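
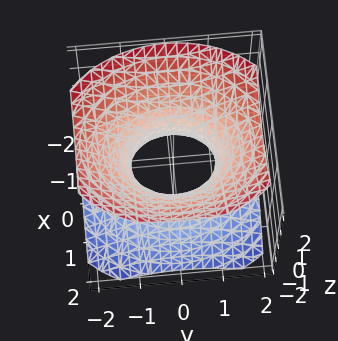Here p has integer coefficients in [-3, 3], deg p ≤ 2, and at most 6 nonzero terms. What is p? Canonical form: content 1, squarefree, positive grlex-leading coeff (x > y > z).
1. deg p = 2. An hourglass — one-sheet hyperboloid; a quadric.
2. Symmetries: it's symmetric under y → −y, forcing even powers of y; mirror symmetry z ↦ −z ⇒ only even powers of z; mirror symmetry x ↦ −x ⇒ only even powers of x.
3. Observable constraints: the surface avoids every integer z-axis point in the box; the y-axis gridline crossings are at y ∈ {-1, 1}.
4. Solving for integer coefficients yields p as stated.

3*x^2 + 2*y^2 - 3*z^2 - 2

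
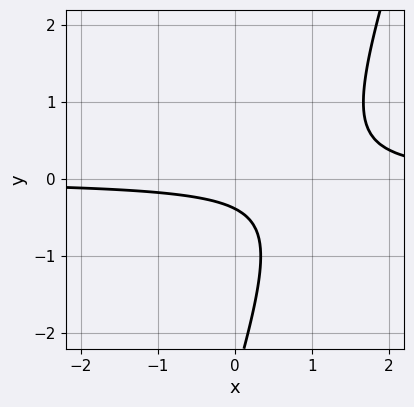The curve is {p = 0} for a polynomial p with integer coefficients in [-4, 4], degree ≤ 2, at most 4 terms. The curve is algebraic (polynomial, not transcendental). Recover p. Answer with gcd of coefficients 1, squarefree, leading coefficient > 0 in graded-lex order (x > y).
The degree is 2 — a generic line meets the curve in up to 2 points.
Observable constraints: it misses every integer gridline on the x-axis.
Together with the visible shape, these determine p as stated.

3*x*y - y^2 - 3*y - 1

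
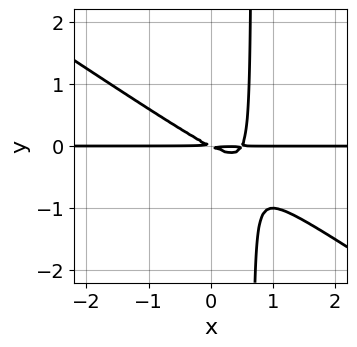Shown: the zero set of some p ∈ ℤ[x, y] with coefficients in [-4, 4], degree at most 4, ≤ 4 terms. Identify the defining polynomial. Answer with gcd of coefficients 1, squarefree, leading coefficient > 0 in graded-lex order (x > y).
2*x^2*y + 3*x*y^2 - x*y - 2*y^2

(a) deg p = 3. No degree-2 curve has this shape.
(b) Observable constraints: every point of the x-axis in the box is on the curve.
(c) Together with the visible shape, these determine p as stated.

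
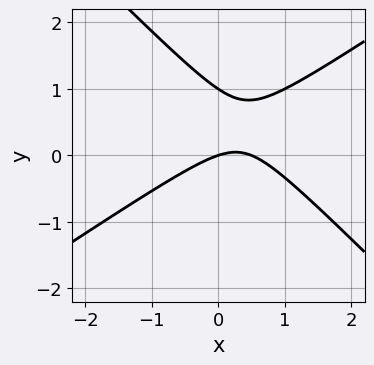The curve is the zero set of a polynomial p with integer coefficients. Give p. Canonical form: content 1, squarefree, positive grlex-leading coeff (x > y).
2*x^2 - x*y - 3*y^2 - x + 3*y

1. Degree: no degree-1 curve has this shape, so deg p = 2.
2. Observable constraints: one x-axis crossing is at x = 0; the y-axis gridline crossings are at y ∈ {0, 1}.
3. These observations pin down the coefficients.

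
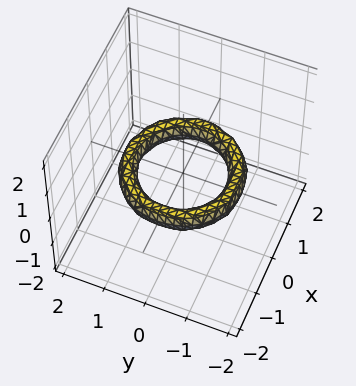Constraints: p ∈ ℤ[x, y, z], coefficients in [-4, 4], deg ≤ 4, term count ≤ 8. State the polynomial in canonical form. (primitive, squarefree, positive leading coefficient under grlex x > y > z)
First, the degree is 4 — the shape is more complex than any degree-3 surface.
Next, by symmetry, the z-axis is an axis of rotation, so x and y enter only as x² + y².
Then, observable constraints: the surface avoids every integer z-axis point in the box; a circular section at z = 0 has radius exactly 1; the y-axis gridline crossings are at y ∈ {-1, 1}.
Finally, the integer polynomial consistent with all of this is the stated p. Check: (-1, 0, 0) on the x-axis lies on the surface, and p(-1, 0, 0) = 0. ✓

x^4 + 2*x^2*y^2 + y^4 - 3*x^2 - 3*y^2 + 3*z^2 + 2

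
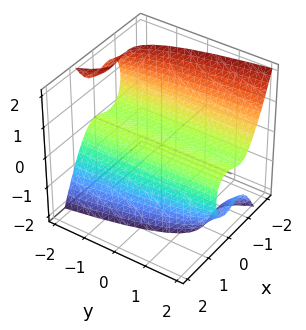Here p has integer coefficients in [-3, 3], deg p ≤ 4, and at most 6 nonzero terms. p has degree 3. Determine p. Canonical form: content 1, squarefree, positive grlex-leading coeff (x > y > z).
The degree is 3 — no degree-2 surface has this shape.
Checking where it meets the axes: among the integer gridlines, it crosses the x-axis at x ∈ {-1, 0}; every point of the y-axis in the box is on the surface; it crosses the z-axis at the gridline z = 0.
Solving for integer coefficients yields p as stated.

3*x^3 + y*z^2 + 3*x^2 + 3*z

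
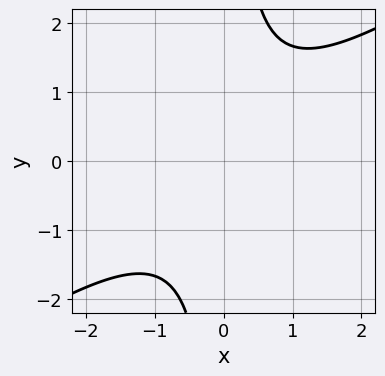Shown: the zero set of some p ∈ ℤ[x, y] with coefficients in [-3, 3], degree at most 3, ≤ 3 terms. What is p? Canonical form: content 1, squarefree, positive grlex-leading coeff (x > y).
2*x^2 - 3*x*y + 3

First, the degree is 2 — no degree-1 curve has this shape.
Next, from the visible intercepts: the curve avoids every integer y-axis point in the box; it misses every integer gridline on the x-axis.
Finally, the integer polynomial consistent with all of this is the stated p.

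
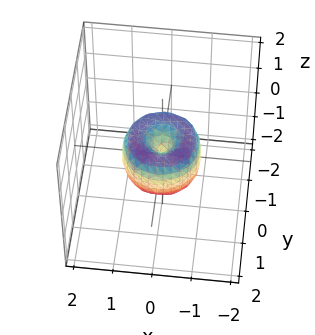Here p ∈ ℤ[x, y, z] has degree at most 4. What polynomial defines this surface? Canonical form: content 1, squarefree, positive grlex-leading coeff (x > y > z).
2*x^4 + 4*x^2*y^2 + 2*y^4 - 2*x^2 - 2*y^2 + z^2

(a) deg p = 4. No degree-3 surface has this shape.
(b) Symmetries: rotational symmetry about the z-axis ⇒ p depends on x, y only through x² + y².
(c) Checking where it meets the axes: it crosses the z-axis at the gridline z = 0; among the integer gridlines, it crosses the y-axis at y ∈ {-1, 0, 1}.
(d) Together with the visible shape, these determine p as stated. Check: (1, 0, 0) on the x-axis lies on the surface, and p(1, 0, 0) = 0. ✓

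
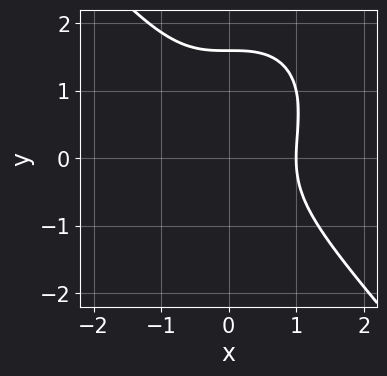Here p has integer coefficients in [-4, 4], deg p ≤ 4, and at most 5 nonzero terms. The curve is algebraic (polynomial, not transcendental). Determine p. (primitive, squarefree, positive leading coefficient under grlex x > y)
3*x^3 + 2*y^3 - 2*y^2 - 3

(a) Degree: a generic line meets the curve in up to 3 points, so deg p = 3.
(b) From the visible intercepts: it meets the x-axis at x = 1 (among the integer gridlines).
(c) Assembling these constraints gives the stated polynomial.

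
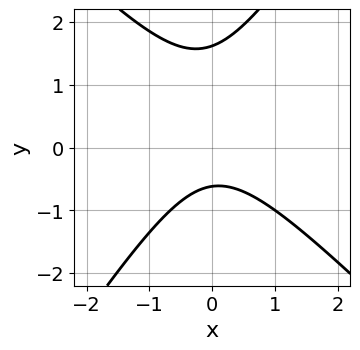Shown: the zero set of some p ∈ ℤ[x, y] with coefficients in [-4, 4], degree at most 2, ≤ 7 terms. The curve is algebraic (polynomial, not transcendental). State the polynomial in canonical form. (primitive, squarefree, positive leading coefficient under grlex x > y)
First, deg p = 2. A generic line meets the curve in up to 2 points.
Next, against the integer gridlines: the curve avoids every integer x-axis point in the box.
Finally, together with the visible shape, these determine p as stated.

3*x^2 + x*y - 2*y^2 + 2*y + 2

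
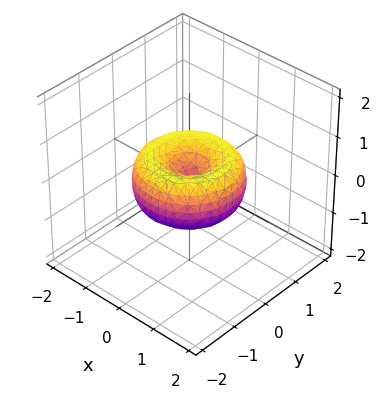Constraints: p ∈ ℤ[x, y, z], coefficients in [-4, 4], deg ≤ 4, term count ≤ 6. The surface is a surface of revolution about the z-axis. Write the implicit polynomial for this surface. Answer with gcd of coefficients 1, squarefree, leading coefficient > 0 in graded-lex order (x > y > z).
2*x^4 + 4*x^2*y^2 + 2*y^4 - 3*x^2 - 3*y^2 + 3*z^2

The degree is 4 — no degree-3 surface has this shape.
Symmetries: the z-axis is an axis of rotation, so x and y enter only as x² + y².
From the visible intercepts: a circular section at z = 0 has radius between 1 and 2; it crosses the z-axis at the gridline z = 0; it crosses the x-axis at the gridline x = 0; it meets the y-axis at y = 0 (among the integer gridlines).
Together with the visible shape, these determine p as stated.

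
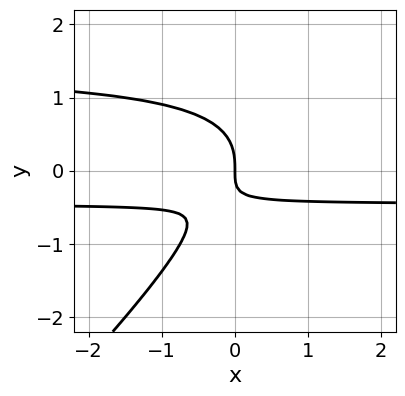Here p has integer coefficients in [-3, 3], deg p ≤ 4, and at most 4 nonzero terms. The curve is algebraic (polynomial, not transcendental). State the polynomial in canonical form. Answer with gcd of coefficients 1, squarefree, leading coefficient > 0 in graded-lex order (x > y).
1. deg p = 3. The shape is more complex than any degree-2 curve.
2. Observable constraints: one x-axis crossing is at x = 0; it crosses the y-axis at the gridline y = 0.
3. The integer polynomial consistent with all of this is the stated p.

3*x*y^2 - 3*y^3 - 3*x*y - 2*x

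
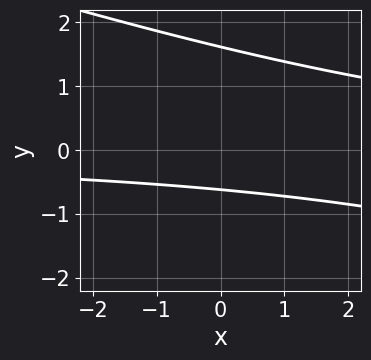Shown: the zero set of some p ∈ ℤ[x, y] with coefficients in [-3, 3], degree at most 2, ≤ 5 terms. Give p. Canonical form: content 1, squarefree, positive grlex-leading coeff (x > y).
x*y + 3*y^2 - 3*y - 3

Degree: no degree-1 curve has this shape, so deg p = 2.
From the visible intercepts: no x-intercept at any integer in the box.
The integer polynomial consistent with all of this is the stated p.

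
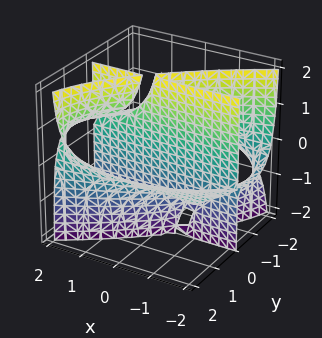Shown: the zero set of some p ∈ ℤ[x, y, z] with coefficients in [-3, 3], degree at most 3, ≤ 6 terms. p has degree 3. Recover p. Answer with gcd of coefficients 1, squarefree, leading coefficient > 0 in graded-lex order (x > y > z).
3*x*y*z + y^3 - 3*y^2*z - 3*y

First, the degree is 3 — the shape is more complex than any degree-2 surface.
Next, from the axis intercepts and sections: one y-axis crossing is at y = 0; every point of the x-axis in the box is on the surface; every point of the z-axis in the box is on the surface.
Finally, these observations pin down the coefficients.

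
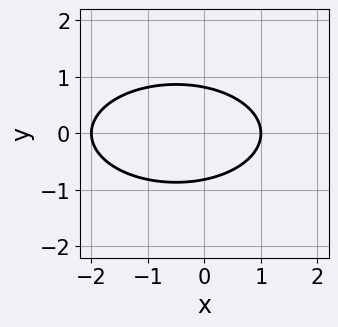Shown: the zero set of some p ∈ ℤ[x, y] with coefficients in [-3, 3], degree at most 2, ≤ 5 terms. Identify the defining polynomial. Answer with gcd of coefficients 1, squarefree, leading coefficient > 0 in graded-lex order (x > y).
The degree is 2 — no degree-1 curve has this shape.
Symmetries: the y ↦ −y reflection is a symmetry, so y appears only in even powers.
Against the integer gridlines: the x-axis gridline crossings are at x ∈ {-2, 1}.
Together with the visible shape, these determine p as stated.

x^2 + 3*y^2 + x - 2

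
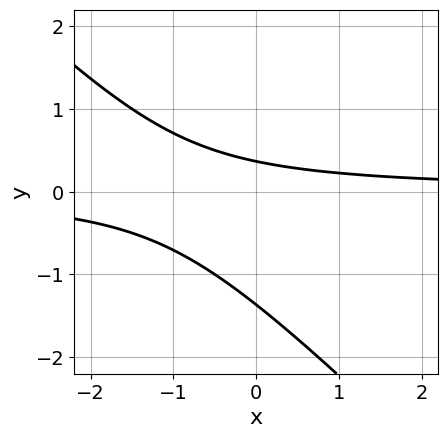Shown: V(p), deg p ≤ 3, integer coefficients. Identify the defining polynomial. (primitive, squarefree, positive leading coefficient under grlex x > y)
1. deg p = 2. No degree-1 curve has this shape.
2. Checking where it meets the axes: it misses every integer gridline on the x-axis.
3. These observations pin down the coefficients.

2*x*y + 2*y^2 + 2*y - 1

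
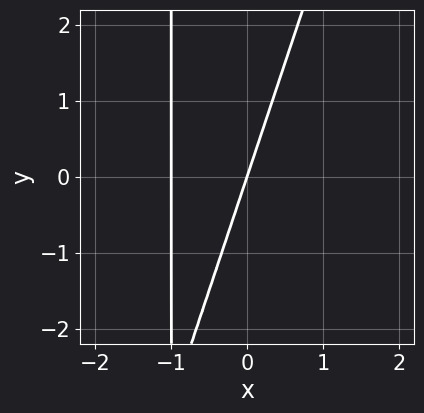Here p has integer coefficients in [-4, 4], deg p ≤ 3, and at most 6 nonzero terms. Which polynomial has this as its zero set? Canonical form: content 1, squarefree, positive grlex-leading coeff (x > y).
3*x^2 - x*y + 3*x - y

Degree: no degree-1 curve has this shape, so deg p = 2.
Checking where it meets the axes: among the integer gridlines, it crosses the x-axis at x ∈ {-1, 0}; it crosses the y-axis at the gridline y = 0.
Assembling these constraints gives the stated polynomial.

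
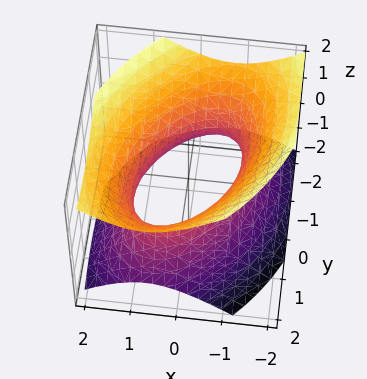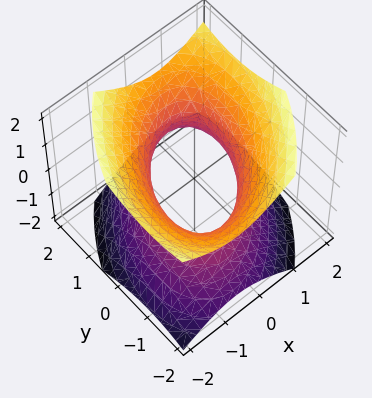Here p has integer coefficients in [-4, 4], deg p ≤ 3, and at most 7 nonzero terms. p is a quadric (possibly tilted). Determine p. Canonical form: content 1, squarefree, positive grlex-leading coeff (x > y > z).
3*x^2 - 2*x*y + 2*y^2 - 3*z^2 - 3

First, deg p = 2. No degree-1 surface has this shape.
Then, from the axis intercepts and sections: the x-axis gridline crossings are at x ∈ {-1, 1}; no z-intercept at any integer in the box.
Finally, fitting integer coefficients to these (and the overall shape) gives p.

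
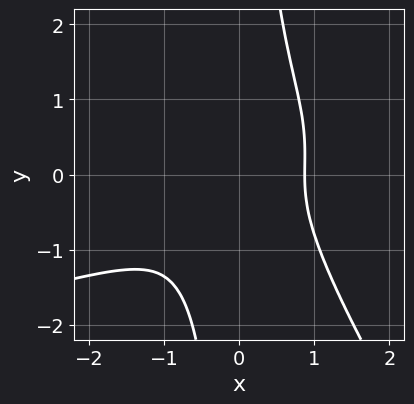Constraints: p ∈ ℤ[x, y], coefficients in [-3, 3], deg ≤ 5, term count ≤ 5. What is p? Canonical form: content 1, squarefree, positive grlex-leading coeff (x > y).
3*x^2*y^2 + 2*x*y^3 + 3*x^3 - 3*y^2 - 2

1. The degree is 4 — the shape is more complex than any degree-3 curve.
2. From the axis intercepts and sections: no y-intercept at any integer in the box.
3. Putting this together gives p.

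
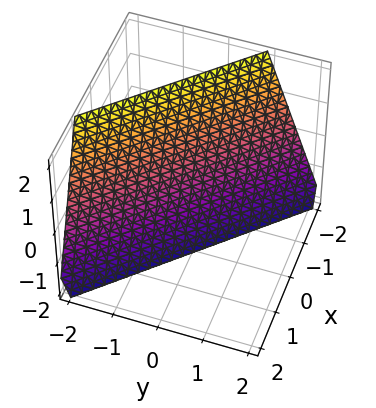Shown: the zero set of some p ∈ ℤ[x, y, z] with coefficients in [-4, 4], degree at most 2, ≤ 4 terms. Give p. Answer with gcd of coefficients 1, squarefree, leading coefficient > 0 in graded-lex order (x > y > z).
3*x + 3*y + z + 2

(a) deg p = 1.
(b) From the axis intercepts and sections: it meets the z-axis at z = -2 (among the integer gridlines).
(c) Fitting integer coefficients to these (and the overall shape) gives p.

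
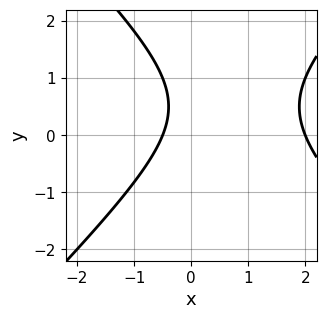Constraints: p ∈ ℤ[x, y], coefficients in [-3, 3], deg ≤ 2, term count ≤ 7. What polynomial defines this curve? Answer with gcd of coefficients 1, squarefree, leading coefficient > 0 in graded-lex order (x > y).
deg p = 2.
From the axis intercepts and sections: it meets the x-axis at x = 2 (among the integer gridlines); the curve avoids every integer y-axis point in the box.
Fitting integer coefficients to these (and the overall shape) gives p.

2*x^2 - 2*y^2 - 3*x + 2*y - 2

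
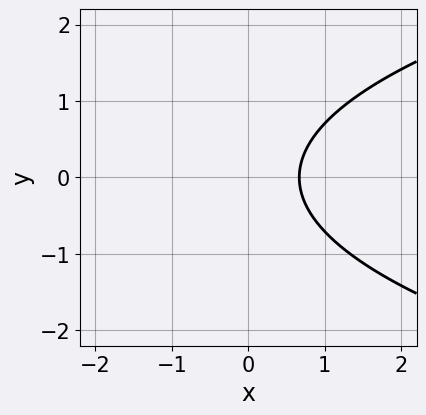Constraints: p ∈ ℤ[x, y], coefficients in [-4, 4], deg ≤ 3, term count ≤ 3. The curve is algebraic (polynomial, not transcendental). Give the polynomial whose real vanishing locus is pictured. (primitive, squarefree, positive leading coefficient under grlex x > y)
1. The degree is 2 — the shape is more complex than any degree-1 curve.
2. Symmetries: it's symmetric under y → −y, forcing even powers of y.
3. Against the integer gridlines: no y-intercept at any integer in the box.
4. Together with the visible shape, these determine p as stated.

2*y^2 - 3*x + 2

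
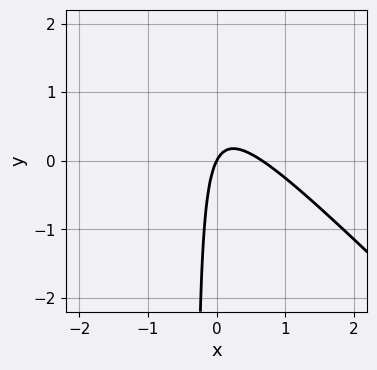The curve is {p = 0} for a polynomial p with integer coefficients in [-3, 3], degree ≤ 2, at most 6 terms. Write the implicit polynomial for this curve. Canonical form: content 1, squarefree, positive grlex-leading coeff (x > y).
The degree is 2 — no degree-1 curve has this shape.
Against the integer gridlines: one y-axis crossing is at y = 0; it meets the x-axis at x = 0 (among the integer gridlines).
Matching integer coefficients to the picture gives p.

3*x^2 + 3*x*y - 2*x + y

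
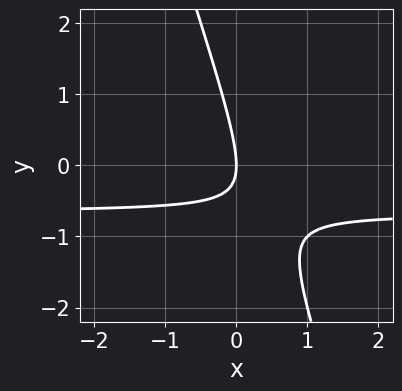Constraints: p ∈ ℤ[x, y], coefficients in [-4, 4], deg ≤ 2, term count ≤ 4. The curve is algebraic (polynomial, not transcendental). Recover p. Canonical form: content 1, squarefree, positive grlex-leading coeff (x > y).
3*x*y + y^2 + 2*x

First, deg p = 2. A generic line meets the curve in up to 2 points.
Next, reading off the gridlines: it meets the x-axis at x = 0 (among the integer gridlines); it meets the y-axis at y = 0 (among the integer gridlines).
Finally, the integer polynomial consistent with all of this is the stated p.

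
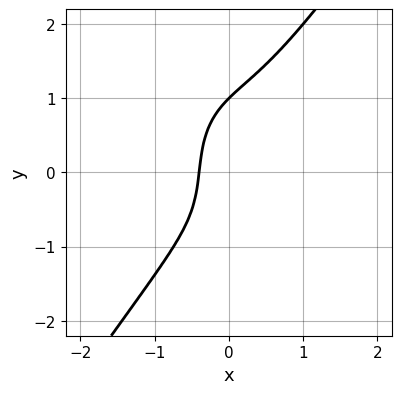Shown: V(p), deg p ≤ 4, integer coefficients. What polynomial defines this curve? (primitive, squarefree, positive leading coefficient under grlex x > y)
Degree: no degree-2 curve has this shape, so deg p = 3.
From the visible intercepts: it crosses the y-axis at the gridline y = 1.
These observations pin down the coefficients.

3*x^3 - y^3 + x*y + 2*x + 1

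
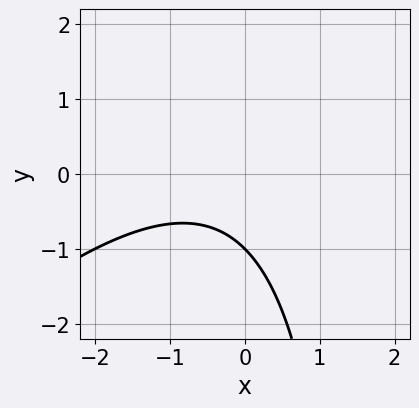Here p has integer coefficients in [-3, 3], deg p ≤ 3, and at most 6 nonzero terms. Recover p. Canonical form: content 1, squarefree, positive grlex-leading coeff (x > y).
x^2 - x*y + x + 2*y + 2

1. The degree is 2 — a generic line meets the curve in up to 2 points.
2. Reading off the gridlines: one y-axis crossing is at y = -1; it misses every integer gridline on the x-axis.
3. Together with the visible shape, these determine p as stated.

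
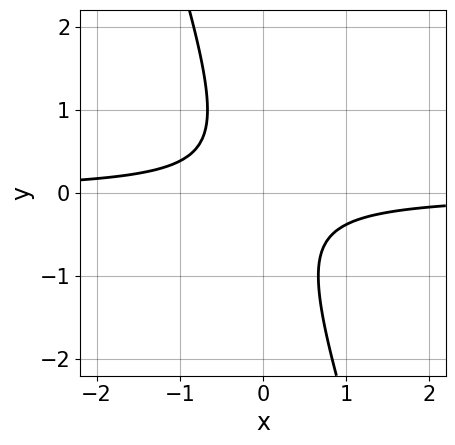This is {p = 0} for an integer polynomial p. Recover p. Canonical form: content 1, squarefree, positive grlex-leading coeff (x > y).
1. deg p = 2. The shape is more complex than any degree-1 curve.
2. Against the integer gridlines: no y-intercept at any integer in the box; no x-intercept at any integer in the box.
3. Fitting integer coefficients to these (and the overall shape) gives p.

3*x*y + y^2 + 1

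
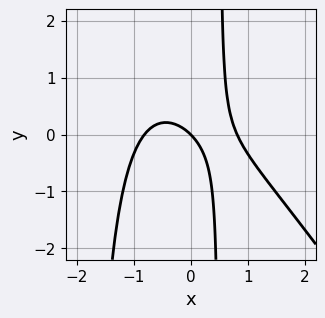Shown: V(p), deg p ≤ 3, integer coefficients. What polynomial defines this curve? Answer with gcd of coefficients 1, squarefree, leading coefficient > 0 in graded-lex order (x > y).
3*x^3 + 2*x^2*y + 3*x*y - 2*x - 2*y

First, the degree is 3 — no degree-2 curve has this shape.
Next, reading off the gridlines: it meets the x-axis at x = 0 (among the integer gridlines); one y-axis crossing is at y = 0.
Finally, the integer polynomial consistent with all of this is the stated p.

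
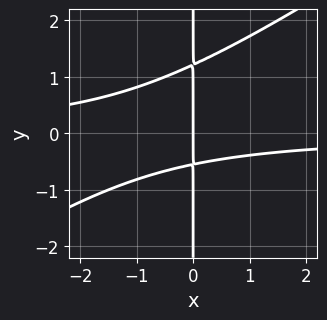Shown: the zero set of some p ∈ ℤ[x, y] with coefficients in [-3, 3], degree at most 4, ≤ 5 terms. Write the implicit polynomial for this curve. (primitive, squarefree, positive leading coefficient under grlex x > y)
The degree is 3 — the shape is more complex than any degree-2 curve.
From the visible intercepts: it meets the x-axis at x = 0 (among the integer gridlines); every point of the y-axis in the box is on the curve.
Together with the visible shape, these determine p as stated.

2*x^2*y - 3*x*y^2 + 2*x*y + 2*x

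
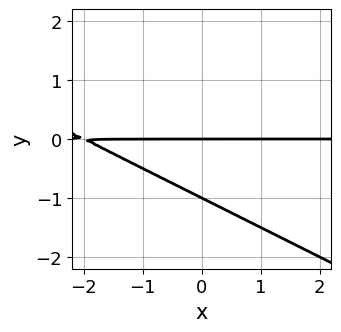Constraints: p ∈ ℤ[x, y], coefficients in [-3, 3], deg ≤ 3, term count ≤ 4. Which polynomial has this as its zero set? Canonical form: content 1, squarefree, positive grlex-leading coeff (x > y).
x*y + 2*y^2 + 2*y

Degree: the shape is more complex than any degree-1 curve, so deg p = 2.
Against the integer gridlines: every point of the x-axis in the box is on the curve; among the integer gridlines, it crosses the y-axis at y ∈ {-1, 0}.
Solving for integer coefficients yields p as stated.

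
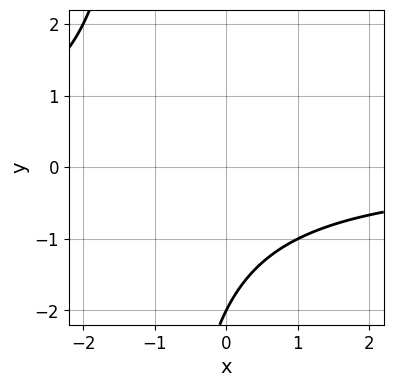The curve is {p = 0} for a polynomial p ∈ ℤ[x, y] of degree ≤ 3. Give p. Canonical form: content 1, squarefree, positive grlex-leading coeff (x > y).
First, the degree is 2 — no degree-1 curve has this shape.
Next, observable constraints: no x-intercept at any integer in the box; it meets the y-axis at y = -2 (among the integer gridlines).
Finally, the integer polynomial consistent with all of this is the stated p.

x*y + y + 2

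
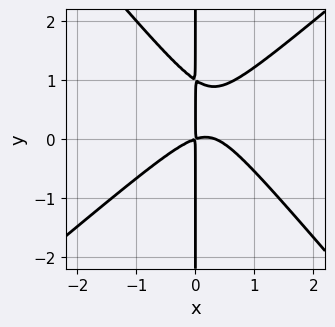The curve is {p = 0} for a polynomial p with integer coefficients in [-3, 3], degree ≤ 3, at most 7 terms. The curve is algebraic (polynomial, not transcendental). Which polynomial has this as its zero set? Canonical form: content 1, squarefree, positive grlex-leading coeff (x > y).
First, the degree is 3 — the shape is more complex than any degree-2 curve.
Then, observable constraints: the visible y-axis segment lies entirely on the curve.
Finally, putting this together gives p.

3*x^3 - x^2*y - 3*x*y^2 - x^2 + 3*x*y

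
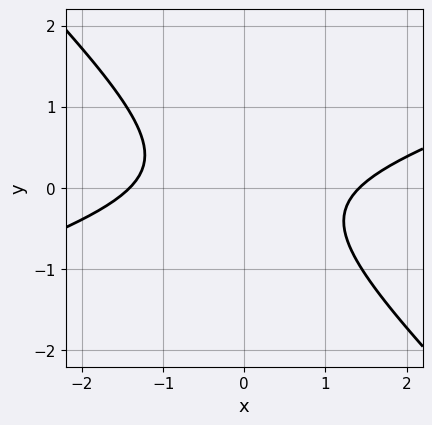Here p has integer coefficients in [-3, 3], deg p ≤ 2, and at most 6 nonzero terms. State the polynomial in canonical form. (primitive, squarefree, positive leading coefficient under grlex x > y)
x^2 - 2*x*y - 3*y^2 - 2

1. deg p = 2.
2. Observable constraints: no y-intercept at any integer in the box.
3. Putting this together gives p.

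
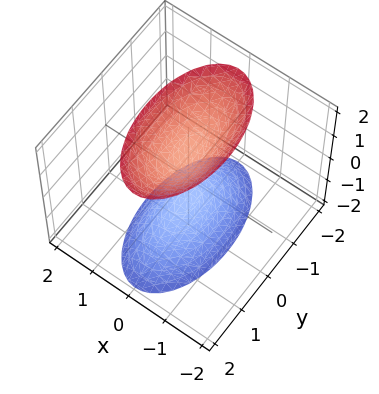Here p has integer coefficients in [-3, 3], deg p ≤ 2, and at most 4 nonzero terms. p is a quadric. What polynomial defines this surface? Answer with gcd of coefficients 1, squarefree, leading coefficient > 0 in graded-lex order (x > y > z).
1. I count 2 distinct pieces.
2. deg p = 2.
3. Symmetries: the z ↦ −z reflection is a symmetry, so z appears only in even powers; it's symmetric under x → −x, forcing even powers of x; mirror symmetry y ↦ −y ⇒ only even powers of y.
4. Observable constraints: among the integer gridlines, it crosses the z-axis at z ∈ {-1, 1}; the surface avoids every integer y-axis point in the box.
5. Fitting integer coefficients to these (and the overall shape) gives p.

3*x^2 + y^2 - z^2 + 1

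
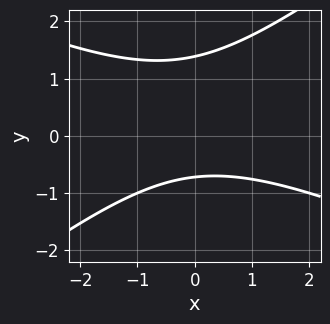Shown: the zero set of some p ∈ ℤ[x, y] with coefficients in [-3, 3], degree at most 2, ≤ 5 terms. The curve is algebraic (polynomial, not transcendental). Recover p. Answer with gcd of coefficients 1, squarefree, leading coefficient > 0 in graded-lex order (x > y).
x^2 + x*y - 3*y^2 + 2*y + 3

(a) The degree is 2 — a generic line meets the curve in up to 2 points.
(b) From the visible intercepts: the curve avoids every integer x-axis point in the box.
(c) The integer polynomial consistent with all of this is the stated p.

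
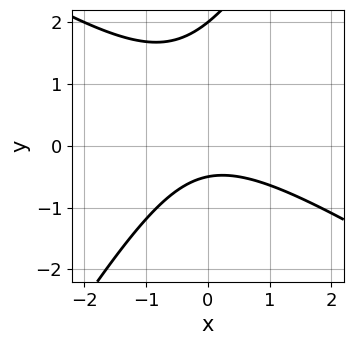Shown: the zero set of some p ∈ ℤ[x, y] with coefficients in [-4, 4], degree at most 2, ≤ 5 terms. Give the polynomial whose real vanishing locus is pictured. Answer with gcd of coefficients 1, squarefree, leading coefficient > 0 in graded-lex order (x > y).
(a) Degree: the shape is more complex than any degree-1 curve, so deg p = 2.
(b) Against the integer gridlines: the curve avoids every integer x-axis point in the box; it meets the y-axis at y = 2 (among the integer gridlines).
(c) Putting this together gives p.

2*x^2 + 2*x*y - 2*y^2 + 3*y + 2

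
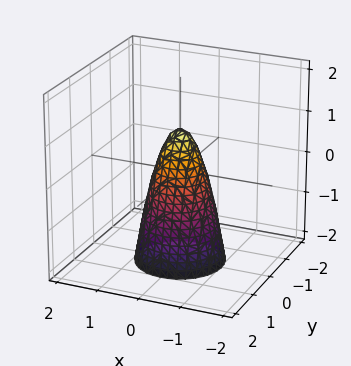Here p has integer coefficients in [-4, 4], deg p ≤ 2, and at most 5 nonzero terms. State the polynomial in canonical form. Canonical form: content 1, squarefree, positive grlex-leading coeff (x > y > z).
3*x^2 + 3*y^2 + z - 1

Degree: the shape is more complex than any degree-1 surface, so deg p = 2.
Symmetry: every cross-section ⟂ z is a circle, so x, y appear only via x² + y².
Observable constraints: a circular section at z = -2 has radius exactly 1; it crosses the z-axis at the gridline z = 1.
These observations pin down the coefficients.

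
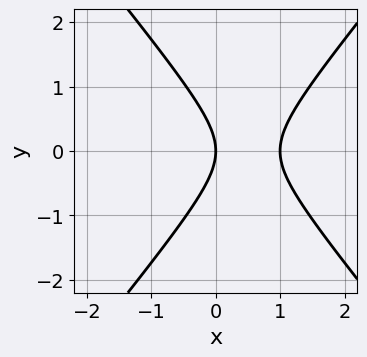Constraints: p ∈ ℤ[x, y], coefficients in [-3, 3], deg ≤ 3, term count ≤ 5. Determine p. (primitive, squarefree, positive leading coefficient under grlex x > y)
3*x^2 - 2*y^2 - 3*x

1. The degree is 2 — no degree-1 curve has this shape.
2. Symmetries: mirror symmetry y ↦ −y ⇒ only even powers of y.
3. Reading off the gridlines: one y-axis crossing is at y = 0; the x-axis gridline crossings are at x ∈ {0, 1}.
4. The integer polynomial consistent with all of this is the stated p.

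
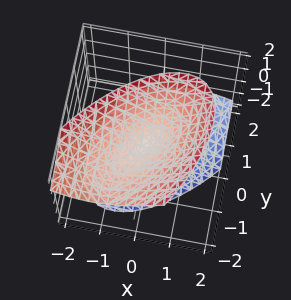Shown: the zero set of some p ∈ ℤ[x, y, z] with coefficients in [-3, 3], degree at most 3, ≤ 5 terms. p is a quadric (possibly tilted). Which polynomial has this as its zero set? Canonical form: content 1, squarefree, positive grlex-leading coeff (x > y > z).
3*x^2 - 3*x*y + 2*y^2 + 2*y*z - 2*z^2

(a) I count 2 distinct pieces. They look like related sheets of one shape, so recover p as a whole.
(b) deg p = 2. The shape is more complex than any degree-1 surface.
(c) From the axis intercepts and sections: one y-axis crossing is at y = 0; it crosses the z-axis at the gridline z = 0; it crosses the x-axis at the gridline x = 0.
(d) Together with the visible shape, these determine p as stated.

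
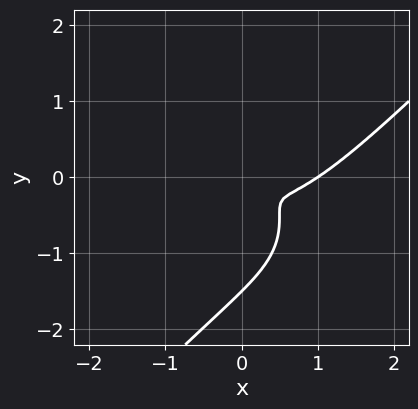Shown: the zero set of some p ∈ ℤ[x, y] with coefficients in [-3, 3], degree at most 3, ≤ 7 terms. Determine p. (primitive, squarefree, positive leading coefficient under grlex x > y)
2*x^3 - 2*y^3 - 2*x^2 - 3*x*y - 3*y^2

The degree is 3 — the shape is more complex than any degree-2 curve.
From the visible intercepts: it crosses the x-axis at the gridline x = 1.
Fitting integer coefficients to these (and the overall shape) gives p.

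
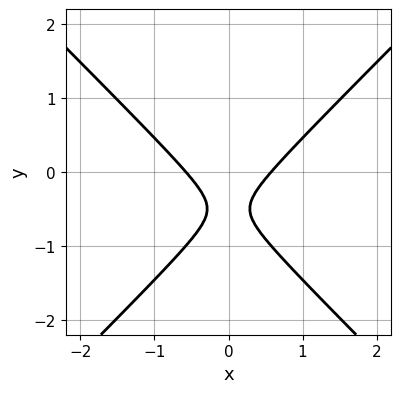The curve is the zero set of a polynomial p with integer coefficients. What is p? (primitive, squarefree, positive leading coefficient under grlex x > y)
3*x^2 - 3*y^2 - 3*y - 1

1. deg p = 2. No degree-1 curve has this shape.
2. Symmetries: it's symmetric under x → −x, forcing even powers of x.
3. Reading off the gridlines: the curve avoids every integer y-axis point in the box.
4. Solving for integer coefficients yields p as stated.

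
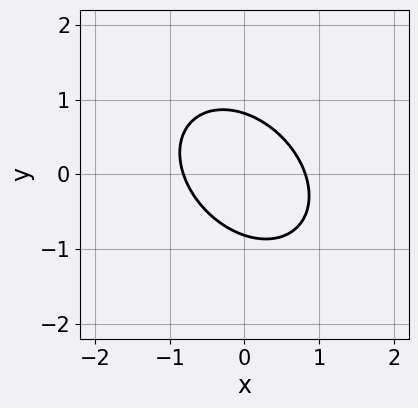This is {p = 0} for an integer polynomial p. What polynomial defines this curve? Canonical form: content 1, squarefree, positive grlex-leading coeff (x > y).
First, degree: no degree-1 curve has this shape, so deg p = 2.
Finally, matching integer coefficients to the picture gives p.

3*x^2 + 2*x*y + 3*y^2 - 2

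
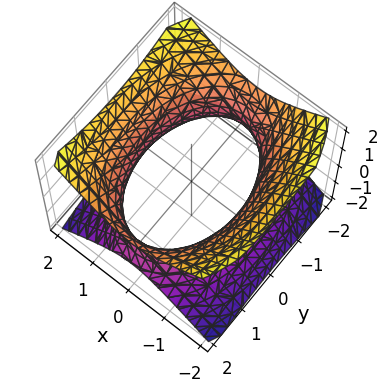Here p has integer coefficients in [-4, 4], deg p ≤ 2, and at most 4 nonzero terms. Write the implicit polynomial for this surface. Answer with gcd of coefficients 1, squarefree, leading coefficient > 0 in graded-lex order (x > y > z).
2*x^2 + y^2 - 2*z^2 - 3

(a) deg p = 2. One connected sheet with a waist; a quadric.
(b) Symmetries: it's symmetric under z → −z, forcing even powers of z; the y ↦ −y reflection is a symmetry, so y appears only in even powers; it's symmetric under x → −x, forcing even powers of x.
(c) Against the integer gridlines: no z-intercept at any integer in the box.
(d) The integer polynomial consistent with all of this is the stated p.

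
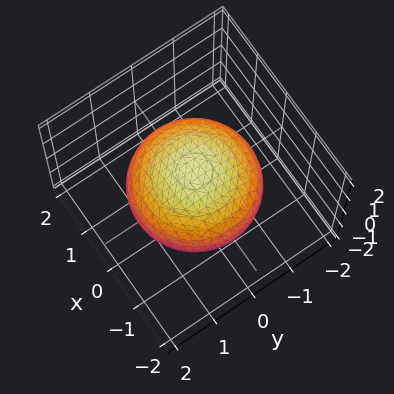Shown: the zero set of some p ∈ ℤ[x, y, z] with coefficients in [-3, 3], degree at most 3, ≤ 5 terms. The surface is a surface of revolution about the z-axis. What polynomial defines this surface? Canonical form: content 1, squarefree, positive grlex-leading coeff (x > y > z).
x^2 + y^2 + 2*z^2 - 2

First, deg p = 2. The shape is more complex than any degree-1 surface.
Then, symmetries: rotational symmetry about the z-axis ⇒ p depends on x, y only through x² + y².
Next, against the integer gridlines: among the integer gridlines, it crosses the z-axis at z ∈ {-1, 1}; a circular section at z = 0 has radius between 1 and 2.
Finally, solving for integer coefficients yields p as stated.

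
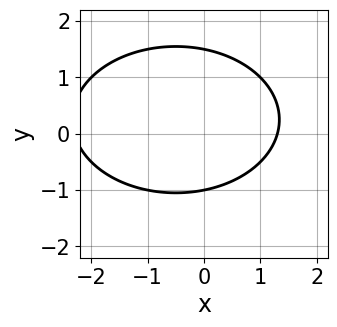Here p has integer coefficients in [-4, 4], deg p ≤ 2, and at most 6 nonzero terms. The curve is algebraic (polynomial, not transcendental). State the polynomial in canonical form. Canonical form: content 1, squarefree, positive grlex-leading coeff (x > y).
The degree is 2 — no degree-1 curve has this shape.
Checking where it meets the axes: it meets the y-axis at y = -1 (among the integer gridlines).
The integer polynomial consistent with all of this is the stated p.

x^2 + 2*y^2 + x - y - 3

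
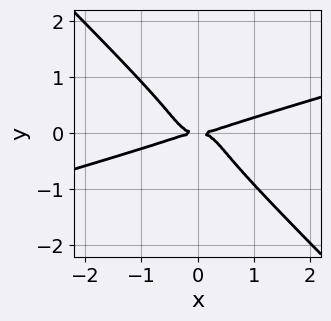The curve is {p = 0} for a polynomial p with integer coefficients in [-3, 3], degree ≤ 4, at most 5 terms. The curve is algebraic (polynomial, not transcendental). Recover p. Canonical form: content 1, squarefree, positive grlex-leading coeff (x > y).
First, degree: a generic line meets the curve in up to 4 points, so deg p = 4.
Then, reading off the gridlines: it crosses the y-axis at the gridline y = 0; it meets the x-axis at x = 0 (among the integer gridlines).
Finally, fitting integer coefficients to these (and the overall shape) gives p.

x^4 - 3*x^3*y - x^2*y^2 - 3*y^4 - y^2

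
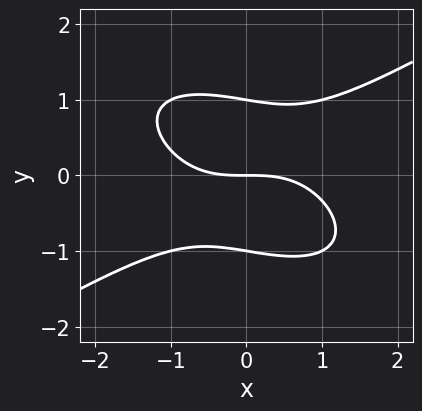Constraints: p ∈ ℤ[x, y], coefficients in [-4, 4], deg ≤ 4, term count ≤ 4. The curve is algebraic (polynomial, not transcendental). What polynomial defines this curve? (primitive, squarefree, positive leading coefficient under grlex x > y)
x^3 - x*y^2 - 3*y^3 + 3*y

(a) deg p = 3.
(b) Reading off the gridlines: the y-axis gridline crossings are at y ∈ {-1, 0, 1}; it crosses the x-axis at the gridline x = 0.
(c) Assembling these constraints gives the stated polynomial.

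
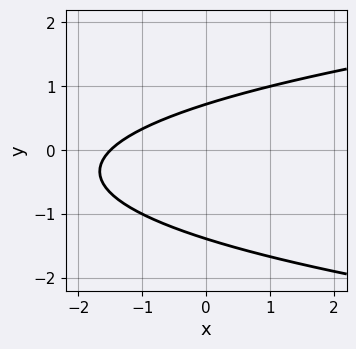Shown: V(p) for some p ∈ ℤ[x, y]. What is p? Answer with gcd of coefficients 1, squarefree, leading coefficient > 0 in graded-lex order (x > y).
(a) Degree: a generic line meets the curve in up to 2 points, so deg p = 2.
(b) Putting this together gives p.

3*y^2 - 2*x + 2*y - 3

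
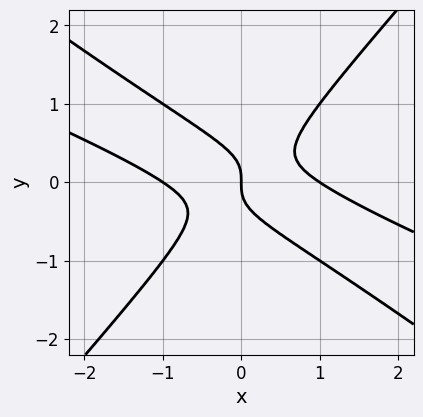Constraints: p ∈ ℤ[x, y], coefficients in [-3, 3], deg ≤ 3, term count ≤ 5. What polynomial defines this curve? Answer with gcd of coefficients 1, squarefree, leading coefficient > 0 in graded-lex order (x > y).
x^3 + 3*x^2*y - 3*y^3 - x

deg p = 3.
Observable constraints: the x-axis gridline crossings are at x ∈ {-1, 0, 1}; one y-axis crossing is at y = 0.
Putting this together gives p.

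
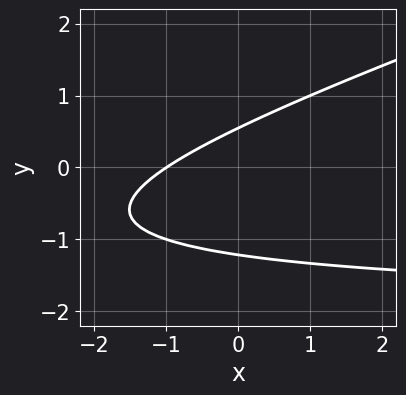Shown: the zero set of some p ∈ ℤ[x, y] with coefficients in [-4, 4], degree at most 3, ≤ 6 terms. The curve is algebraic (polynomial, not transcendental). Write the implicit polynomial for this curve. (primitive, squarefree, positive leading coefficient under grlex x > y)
x*y - 3*y^2 + 2*x - 2*y + 2

1. Degree: no degree-1 curve has this shape, so deg p = 2.
2. Checking where it meets the axes: it crosses the x-axis at the gridline x = -1.
3. The integer polynomial consistent with all of this is the stated p.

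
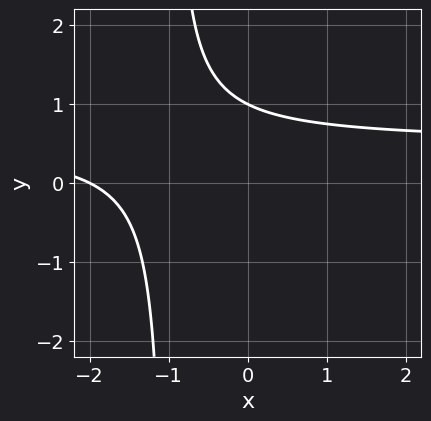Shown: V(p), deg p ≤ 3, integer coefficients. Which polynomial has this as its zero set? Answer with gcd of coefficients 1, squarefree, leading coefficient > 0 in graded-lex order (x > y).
The degree is 2 — a generic line meets the curve in up to 2 points.
Checking where it meets the axes: it meets the y-axis at y = 1 (among the integer gridlines); one x-axis crossing is at x = -2.
Putting this together gives p.

2*x*y - x + 2*y - 2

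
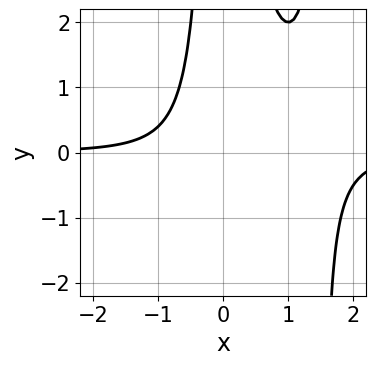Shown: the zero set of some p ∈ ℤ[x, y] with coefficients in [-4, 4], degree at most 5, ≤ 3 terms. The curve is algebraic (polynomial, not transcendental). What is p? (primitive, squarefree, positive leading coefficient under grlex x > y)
2*x^3*y - 3*x^2*y + 2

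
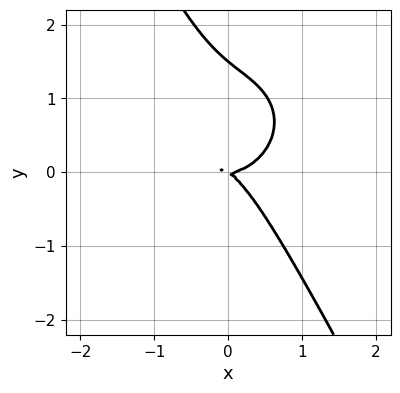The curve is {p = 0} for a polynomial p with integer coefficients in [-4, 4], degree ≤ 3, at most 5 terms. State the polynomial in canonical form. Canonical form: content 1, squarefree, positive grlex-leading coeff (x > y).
3*x^3 + 3*x*y^2 + 2*y^3 - 2*x*y - 3*y^2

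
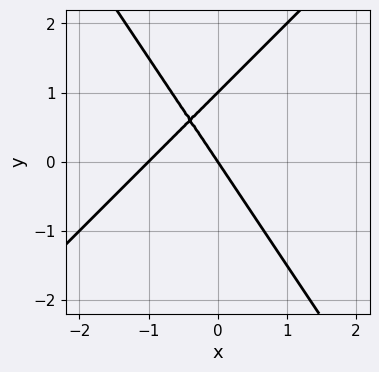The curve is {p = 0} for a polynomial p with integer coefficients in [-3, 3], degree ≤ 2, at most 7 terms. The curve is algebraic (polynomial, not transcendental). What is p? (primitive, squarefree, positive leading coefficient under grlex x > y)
(a) Degree: the shape is more complex than any degree-1 curve, so deg p = 2.
(b) From the axis intercepts and sections: among the integer gridlines, it crosses the x-axis at x ∈ {-1, 0}; among the integer gridlines, it crosses the y-axis at y ∈ {0, 1}.
(c) Together with the visible shape, these determine p as stated.

3*x^2 - x*y - 2*y^2 + 3*x + 2*y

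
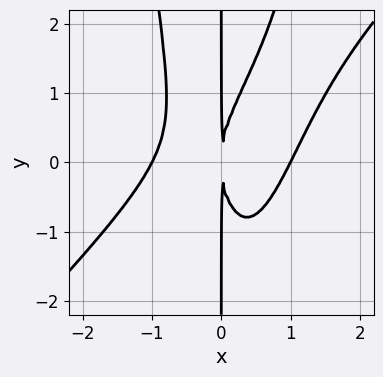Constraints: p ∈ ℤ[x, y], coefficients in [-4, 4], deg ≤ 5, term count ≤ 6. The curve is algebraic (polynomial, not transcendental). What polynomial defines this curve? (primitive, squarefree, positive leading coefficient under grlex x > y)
3*x^4 - 3*x^3*y + x*y^2 - 3*x^2

First, deg p = 4. The shape is more complex than any degree-3 curve.
Next, against the integer gridlines: the visible y-axis segment lies entirely on the curve; the x-axis gridline crossings are at x ∈ {-1, 1}.
Finally, these observations pin down the coefficients.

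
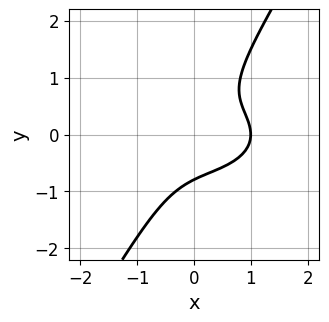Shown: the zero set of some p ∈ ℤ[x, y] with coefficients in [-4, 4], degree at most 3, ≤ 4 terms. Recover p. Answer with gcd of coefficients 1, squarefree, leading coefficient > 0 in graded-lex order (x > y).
x^3 + 3*x*y^2 - 2*y^3 - 1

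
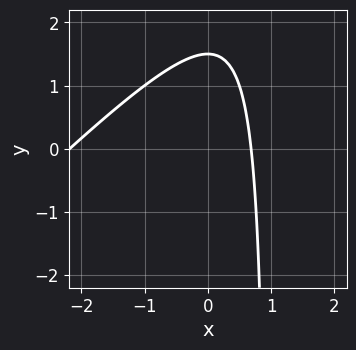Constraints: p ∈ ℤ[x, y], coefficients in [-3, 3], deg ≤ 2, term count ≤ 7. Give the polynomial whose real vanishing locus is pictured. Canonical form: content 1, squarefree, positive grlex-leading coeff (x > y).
deg p = 2. The shape is more complex than any degree-1 curve.
Solving for integer coefficients yields p as stated.

2*x^2 - 2*x*y + 3*x + 2*y - 3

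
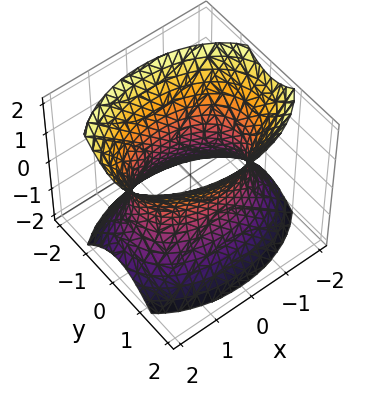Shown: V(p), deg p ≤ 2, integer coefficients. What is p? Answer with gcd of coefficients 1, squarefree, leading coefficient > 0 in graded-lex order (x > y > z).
1. The degree is 2 — an hourglass — one-sheet hyperboloid; a quadric.
2. Symmetries: mirror symmetry z ↦ −z ⇒ only even powers of z; it's symmetric under y → −y, forcing even powers of y; the x ↦ −x reflection is a symmetry, so x appears only in even powers.
3. Observable constraints: among the integer gridlines, it crosses the y-axis at y ∈ {-1, 1}; it misses every integer gridline on the z-axis.
4. Together with the visible shape, these determine p as stated.

x^2 + 2*y^2 - z^2 - 2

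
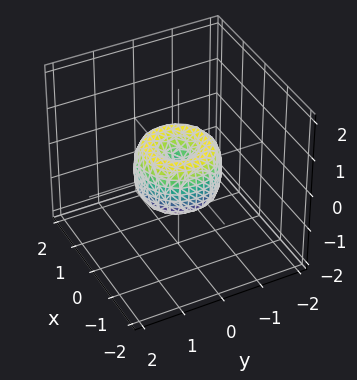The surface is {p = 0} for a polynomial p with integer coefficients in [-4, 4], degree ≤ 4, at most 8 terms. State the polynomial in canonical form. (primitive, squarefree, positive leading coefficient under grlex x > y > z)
2*x^4 + 4*x^2*y^2 + 2*y^4 - 2*x^2 - 2*y^2 + z^2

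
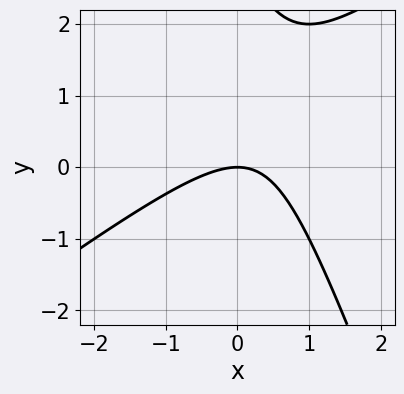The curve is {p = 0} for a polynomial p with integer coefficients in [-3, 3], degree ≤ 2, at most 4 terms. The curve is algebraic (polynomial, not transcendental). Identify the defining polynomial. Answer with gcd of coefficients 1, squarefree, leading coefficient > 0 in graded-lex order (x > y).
Degree: a generic line meets the curve in up to 2 points, so deg p = 2.
From the axis intercepts and sections: it meets the x-axis at x = 0 (among the integer gridlines); one y-axis crossing is at y = 0.
Solving for integer coefficients yields p as stated.

2*x^2 - 2*x*y - y^2 + 3*y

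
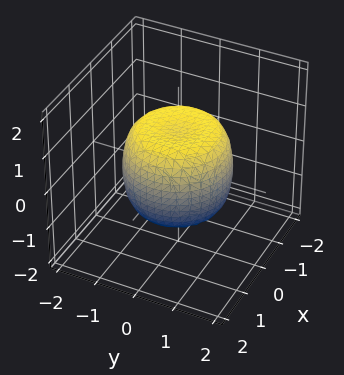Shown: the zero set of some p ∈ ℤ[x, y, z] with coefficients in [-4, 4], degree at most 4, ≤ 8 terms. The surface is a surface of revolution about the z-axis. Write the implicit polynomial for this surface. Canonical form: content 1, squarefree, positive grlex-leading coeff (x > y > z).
x^4 + 2*x^2*y^2 + y^4 - x^2 - y^2 + z^2 - 1

(a) deg p = 4.
(b) Symmetry: the z-axis is an axis of rotation, so x and y enter only as x² + y².
(c) Reading off the gridlines: a circular section at z = 1 has radius exactly 1; among the integer gridlines, it crosses the z-axis at z ∈ {-1, 1}.
(d) Assembling these constraints gives the stated polynomial.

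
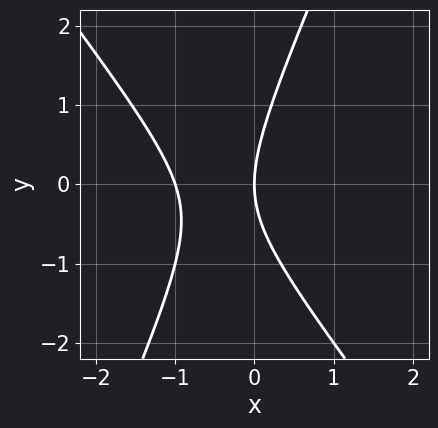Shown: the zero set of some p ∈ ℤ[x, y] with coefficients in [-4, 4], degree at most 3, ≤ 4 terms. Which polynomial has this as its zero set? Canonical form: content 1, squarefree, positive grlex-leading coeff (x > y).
Degree: no degree-1 curve has this shape, so deg p = 2.
Reading off the gridlines: it crosses the y-axis at the gridline y = 0; the x-axis gridline crossings are at x ∈ {-1, 0}.
Assembling these constraints gives the stated polynomial.

3*x^2 + x*y - y^2 + 3*x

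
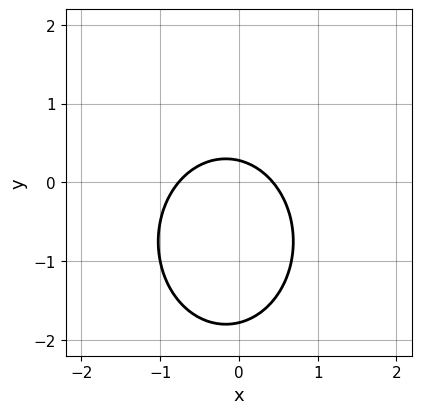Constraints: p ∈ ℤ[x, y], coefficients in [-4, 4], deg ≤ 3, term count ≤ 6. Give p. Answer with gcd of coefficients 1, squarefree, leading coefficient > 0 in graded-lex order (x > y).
3*x^2 + 2*y^2 + x + 3*y - 1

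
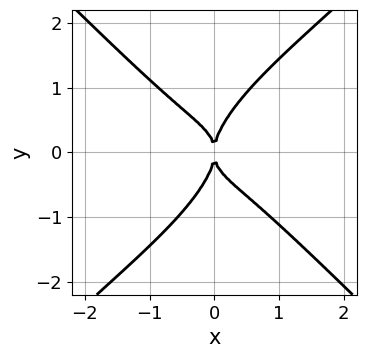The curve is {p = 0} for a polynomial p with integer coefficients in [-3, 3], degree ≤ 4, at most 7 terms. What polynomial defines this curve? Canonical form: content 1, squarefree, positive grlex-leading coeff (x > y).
2*x^4 - 3*x^3*y + 3*x*y^3 - 2*y^4 + 2*x^2

Degree: a generic line meets the curve in up to 4 points, so deg p = 4.
From the axis intercepts and sections: it crosses the x-axis at the gridline x = 0; one y-axis crossing is at y = 0.
Putting this together gives p.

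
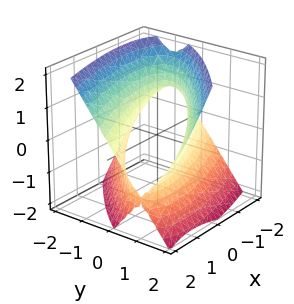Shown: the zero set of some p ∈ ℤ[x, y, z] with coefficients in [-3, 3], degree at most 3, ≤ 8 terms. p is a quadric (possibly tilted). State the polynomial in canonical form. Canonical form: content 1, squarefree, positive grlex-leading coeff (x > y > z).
x^2 - 3*x*y - 2*x*z + 3*y^2 - 2*z^2 - 3

1. Degree: a generic line meets the surface in up to 2 points, so deg p = 2.
2. Against the integer gridlines: the surface avoids every integer z-axis point in the box; among the integer gridlines, it crosses the y-axis at y ∈ {-1, 1}.
3. The integer polynomial consistent with all of this is the stated p.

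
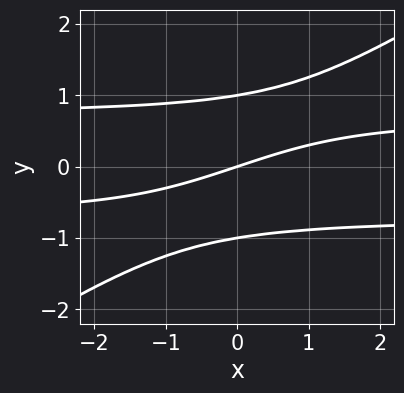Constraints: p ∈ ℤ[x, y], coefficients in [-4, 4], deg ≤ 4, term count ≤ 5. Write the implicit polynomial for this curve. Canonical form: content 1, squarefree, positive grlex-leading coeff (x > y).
1. The degree is 3 — a generic line meets the curve in up to 3 points.
2. From the axis intercepts and sections: the y-axis gridline crossings are at y ∈ {-1, 0, 1}; one x-axis crossing is at x = 0.
3. Solving for integer coefficients yields p as stated.

2*x*y^2 - 3*y^3 - x + 3*y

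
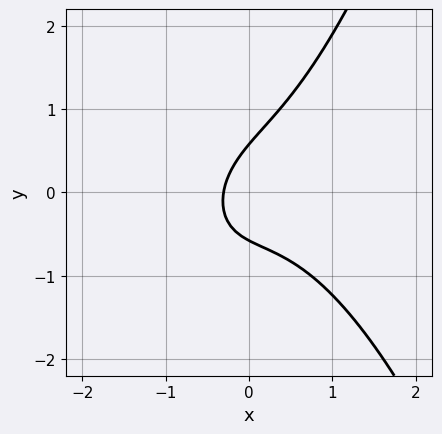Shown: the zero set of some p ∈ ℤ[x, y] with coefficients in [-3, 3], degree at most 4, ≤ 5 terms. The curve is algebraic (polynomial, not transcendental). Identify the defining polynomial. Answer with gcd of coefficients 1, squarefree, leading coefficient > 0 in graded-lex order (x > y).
3*x^3 + 2*x*y - 3*y^2 + 3*x + 1

The degree is 3 — a generic line meets the curve in up to 3 points.
Matching integer coefficients to the picture gives p.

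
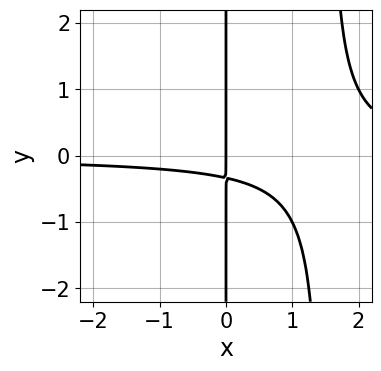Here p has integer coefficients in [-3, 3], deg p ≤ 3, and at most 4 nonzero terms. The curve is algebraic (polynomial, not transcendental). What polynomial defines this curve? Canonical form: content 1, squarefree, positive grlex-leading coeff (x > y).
(a) The degree is 3 — no degree-2 curve has this shape.
(b) Reading off the gridlines: it meets the x-axis at x = 0 (among the integer gridlines); the visible y-axis segment lies entirely on the curve.
(c) Putting this together gives p.

2*x^2*y - 3*x*y - x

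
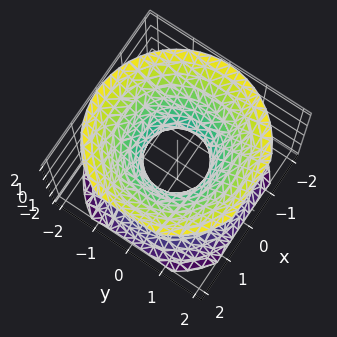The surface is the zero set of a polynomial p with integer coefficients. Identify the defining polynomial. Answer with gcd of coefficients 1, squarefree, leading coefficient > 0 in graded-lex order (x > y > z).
3*x^2 + 3*y^2 - 3*z^2 - 2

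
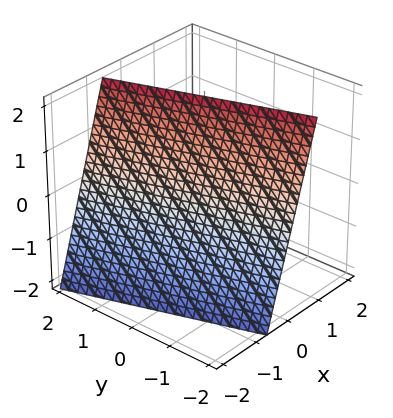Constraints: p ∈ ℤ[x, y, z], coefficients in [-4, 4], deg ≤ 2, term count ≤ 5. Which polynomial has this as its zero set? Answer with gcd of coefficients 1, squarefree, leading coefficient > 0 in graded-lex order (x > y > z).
First, the degree is 1 — every cross-section is a straight line — this is a plane.
Then, from the axis intercepts and sections: it meets the z-axis at z = 2 (among the integer gridlines); one y-axis crossing is at y = -2.
Finally, matching integer coefficients to the picture gives p.

3*x + y - z + 2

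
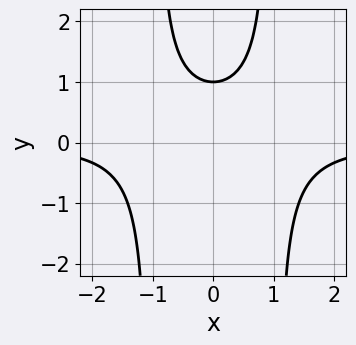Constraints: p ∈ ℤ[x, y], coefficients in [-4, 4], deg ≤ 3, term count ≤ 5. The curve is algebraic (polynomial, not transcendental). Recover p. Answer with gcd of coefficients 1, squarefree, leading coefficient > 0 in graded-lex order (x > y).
x^2*y - y + 1

(a) deg p = 3. The shape is more complex than any degree-2 curve.
(b) Symmetries: mirror symmetry x ↦ −x ⇒ only even powers of x.
(c) From the axis intercepts and sections: one y-axis crossing is at y = 1; it misses every integer gridline on the x-axis.
(d) Matching integer coefficients to the picture gives p.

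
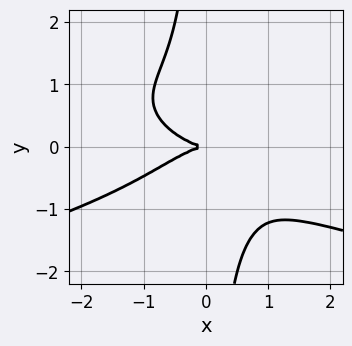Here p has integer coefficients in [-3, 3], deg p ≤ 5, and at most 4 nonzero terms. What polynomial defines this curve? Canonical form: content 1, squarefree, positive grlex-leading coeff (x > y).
3*x*y^3 + x^3 + 3*y^2

First, degree: the shape is more complex than any degree-3 curve, so deg p = 4.
Then, reading off the gridlines: it meets the x-axis at x = 0 (among the integer gridlines); one y-axis crossing is at y = 0.
Finally, fitting integer coefficients to these (and the overall shape) gives p.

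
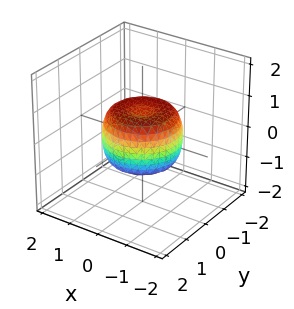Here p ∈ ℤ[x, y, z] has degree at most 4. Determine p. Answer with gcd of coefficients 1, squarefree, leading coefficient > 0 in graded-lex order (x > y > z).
2*x^4 + 4*x^2*y^2 + 2*y^4 - 2*x^2 - 2*y^2 + 2*z^2 - 1

First, the degree is 4 — a generic line meets the surface in up to 4 points.
Then, symmetries: the surface is invariant under rotation about z: p = q(x² + y², z).
Next, from the visible intercepts: a circular section at z = 0 has radius between 1 and 2.
Finally, assembling these constraints gives the stated polynomial.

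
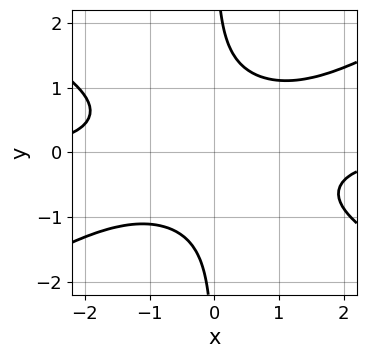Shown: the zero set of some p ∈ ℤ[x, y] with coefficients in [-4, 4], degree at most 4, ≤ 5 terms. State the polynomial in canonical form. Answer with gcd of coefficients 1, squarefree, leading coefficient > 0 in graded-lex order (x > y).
x^3*y - 3*x*y^3 + 3

(a) deg p = 4. A generic line meets the curve in up to 4 points.
(b) Checking where it meets the axes: the curve avoids every integer y-axis point in the box; it misses every integer gridline on the x-axis.
(c) Fitting integer coefficients to these (and the overall shape) gives p.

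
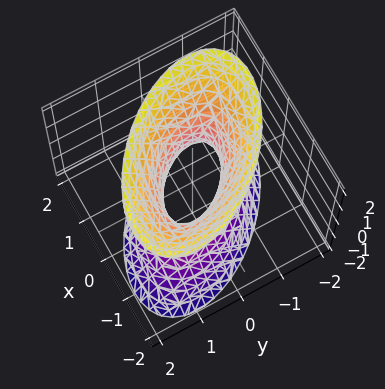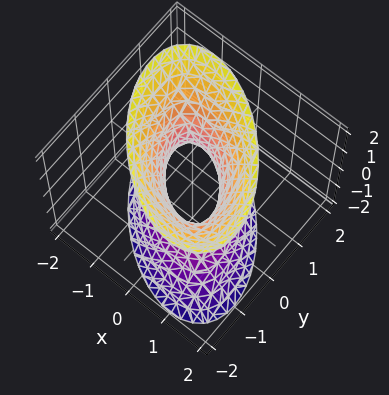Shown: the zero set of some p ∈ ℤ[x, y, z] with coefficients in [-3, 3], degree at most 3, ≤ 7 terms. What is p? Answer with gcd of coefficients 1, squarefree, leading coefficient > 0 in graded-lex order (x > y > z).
2*x^2 + 2*x*y + 2*y^2 - z^2 - 1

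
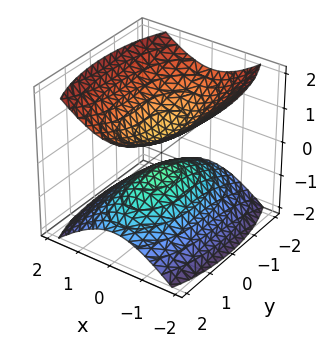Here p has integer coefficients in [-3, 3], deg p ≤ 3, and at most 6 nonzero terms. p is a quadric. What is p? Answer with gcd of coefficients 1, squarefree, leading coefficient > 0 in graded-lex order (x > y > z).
3*x^2 + y^2 - 3*z^2 + 1

(a) There are 2 components.
(b) Degree: two sheets facing apart; a quadric, so deg p = 2.
(c) Symmetries: mirror symmetry z ↦ −z ⇒ only even powers of z; it's symmetric under x → −x, forcing even powers of x; mirror symmetry y ↦ −y ⇒ only even powers of y.
(d) Observable constraints: it misses every integer gridline on the x-axis; no y-intercept at any integer in the box.
(e) These observations pin down the coefficients.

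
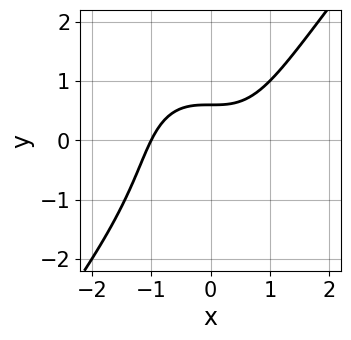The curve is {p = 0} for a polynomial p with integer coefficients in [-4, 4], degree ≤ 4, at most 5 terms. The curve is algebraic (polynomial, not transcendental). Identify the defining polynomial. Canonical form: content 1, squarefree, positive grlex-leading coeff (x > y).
1. The degree is 3 — no degree-2 curve has this shape.
2. Against the integer gridlines: it meets the x-axis at x = -1 (among the integer gridlines).
3. These observations pin down the coefficients.

2*x^3 - y^3 - 3*y + 2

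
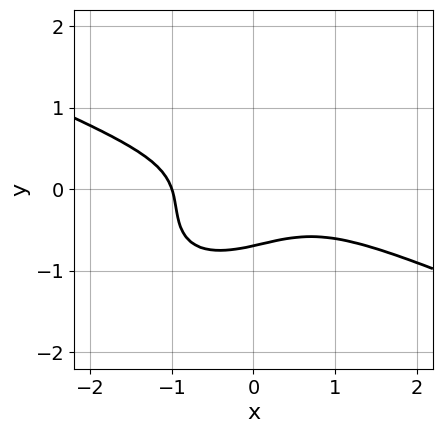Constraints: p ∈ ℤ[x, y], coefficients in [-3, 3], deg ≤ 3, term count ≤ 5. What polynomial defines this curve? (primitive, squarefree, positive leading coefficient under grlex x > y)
Degree: the shape is more complex than any degree-2 curve, so deg p = 3.
Checking where it meets the axes: it crosses the x-axis at the gridline x = -1.
Solving for integer coefficients yields p as stated.

x^3 + x^2*y - 2*x*y^2 + 3*y^3 + 1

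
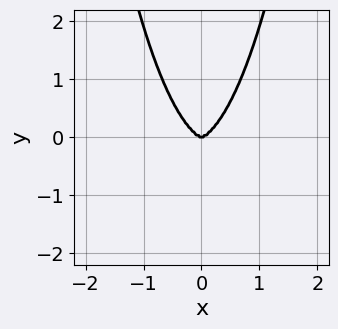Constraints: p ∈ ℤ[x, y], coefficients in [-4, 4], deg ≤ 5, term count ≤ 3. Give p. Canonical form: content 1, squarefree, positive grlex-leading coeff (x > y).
The degree is 4 — no degree-3 curve has this shape.
Symmetries: the x ↦ −x reflection is a symmetry, so x appears only in even powers.
Against the integer gridlines: it crosses the x-axis at the gridline x = 0; it crosses the y-axis at the gridline y = 0.
Solving for integer coefficients yields p as stated.

3*x^4 + 3*x^2*y^2 - 2*y^3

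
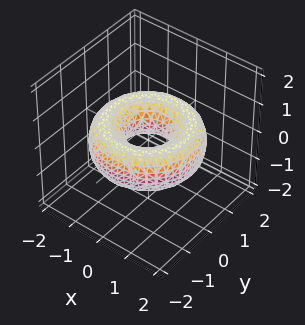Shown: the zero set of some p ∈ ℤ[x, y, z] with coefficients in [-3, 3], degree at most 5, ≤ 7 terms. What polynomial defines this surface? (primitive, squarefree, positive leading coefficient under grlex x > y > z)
First, the degree is 4 — no degree-3 surface has this shape.
Next, symmetry: the z-axis is an axis of rotation, so x and y enter only as x² + y².
Then, from the axis intercepts and sections: a circular section at z = 0 has radius between 0 and 1; it misses every integer gridline on the z-axis.
Finally, fitting integer coefficients to these (and the overall shape) gives p.

x^4 + 2*x^2*y^2 + y^4 - 3*x^2 - 3*y^2 + 3*z^2 + 1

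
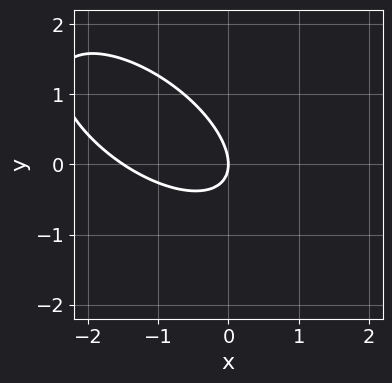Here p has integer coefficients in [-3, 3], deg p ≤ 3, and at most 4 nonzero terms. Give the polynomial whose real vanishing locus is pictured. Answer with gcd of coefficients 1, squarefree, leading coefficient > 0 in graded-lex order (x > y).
1. deg p = 2. The shape is more complex than any degree-1 curve.
2. From the visible intercepts: it crosses the y-axis at the gridline y = 0; it crosses the x-axis at the gridline x = 0.
3. The integer polynomial consistent with all of this is the stated p.

2*x^2 + 3*x*y + 3*y^2 + 3*x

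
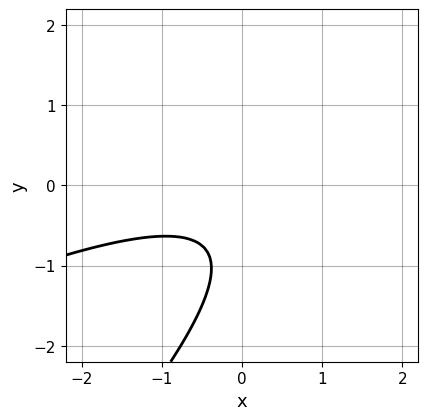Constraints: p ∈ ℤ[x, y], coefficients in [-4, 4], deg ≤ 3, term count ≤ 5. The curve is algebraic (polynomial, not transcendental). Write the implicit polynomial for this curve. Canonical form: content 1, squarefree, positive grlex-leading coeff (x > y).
x^2 - 3*x*y + 2*y^2 + 3*y + 2

(a) The degree is 2 — a generic line meets the curve in up to 2 points.
(b) Against the integer gridlines: the curve avoids every integer x-axis point in the box; the curve avoids every integer y-axis point in the box.
(c) Fitting integer coefficients to these (and the overall shape) gives p.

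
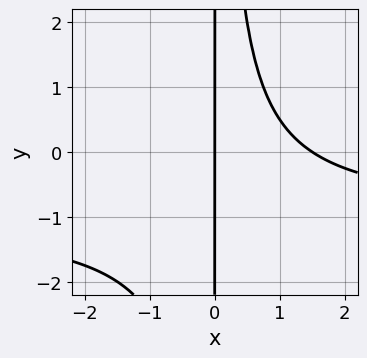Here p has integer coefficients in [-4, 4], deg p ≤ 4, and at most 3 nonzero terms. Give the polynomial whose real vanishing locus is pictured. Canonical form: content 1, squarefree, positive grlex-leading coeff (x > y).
2*x^2*y + 2*x^2 - 3*x

First, deg p = 3. A generic line meets the curve in up to 3 points.
Then, reading off the gridlines: one x-axis crossing is at x = 0; every point of the y-axis in the box is on the curve.
Finally, solving for integer coefficients yields p as stated.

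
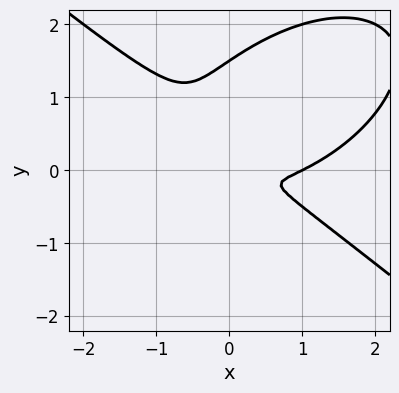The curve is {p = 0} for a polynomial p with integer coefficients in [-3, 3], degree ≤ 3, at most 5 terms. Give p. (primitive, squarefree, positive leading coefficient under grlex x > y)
x^3 + 2*y^3 - x^2 - 2*x*y - 3*y^2

1. The degree is 3 — no degree-2 curve has this shape.
2. Observable constraints: one x-axis crossing is at x = 1.
3. Together with the visible shape, these determine p as stated.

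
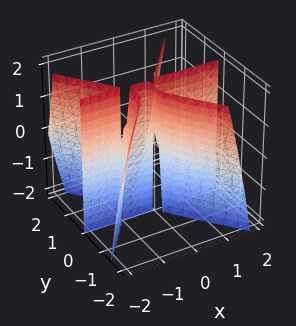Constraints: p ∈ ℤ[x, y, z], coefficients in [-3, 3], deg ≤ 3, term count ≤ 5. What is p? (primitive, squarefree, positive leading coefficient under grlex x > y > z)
3*x^2*y - 2*y^3 - y^2*z + 3*x*y

1. deg p = 3.
2. Against the integer gridlines: the visible z-axis segment lies entirely on the surface; one y-axis crossing is at y = 0; the visible x-axis segment lies entirely on the surface.
3. The integer polynomial consistent with all of this is the stated p.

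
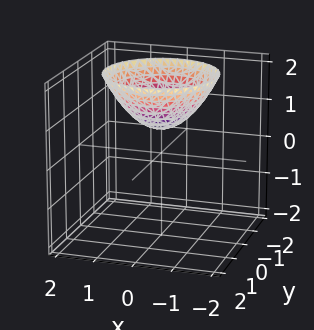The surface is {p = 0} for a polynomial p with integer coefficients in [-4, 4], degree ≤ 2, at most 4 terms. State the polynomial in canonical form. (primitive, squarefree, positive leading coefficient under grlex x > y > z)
(a) Degree: no degree-1 surface has this shape, so deg p = 2.
(b) Symmetry: the surface is invariant under rotation about z: p = q(x² + y², z).
(c) Observable constraints: the surface avoids every integer x-axis point in the box; a circular section at z = 1 has radius between 0 and 1; the surface avoids every integer y-axis point in the box.
(d) Fitting integer coefficients to these (and the overall shape) gives p.

2*x^2 + 2*y^2 - 3*z + 2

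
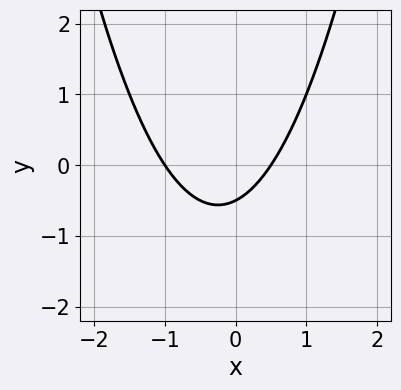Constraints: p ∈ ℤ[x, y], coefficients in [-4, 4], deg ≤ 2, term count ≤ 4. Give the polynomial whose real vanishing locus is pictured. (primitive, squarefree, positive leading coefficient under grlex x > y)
The degree is 2 — a generic line meets the curve in up to 2 points.
Against the integer gridlines: it meets the x-axis at x = -1 (among the integer gridlines).
Assembling these constraints gives the stated polynomial.

2*x^2 + x - 2*y - 1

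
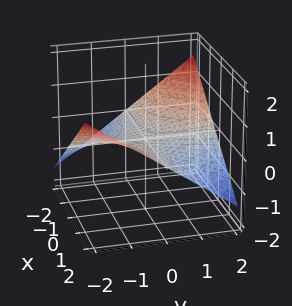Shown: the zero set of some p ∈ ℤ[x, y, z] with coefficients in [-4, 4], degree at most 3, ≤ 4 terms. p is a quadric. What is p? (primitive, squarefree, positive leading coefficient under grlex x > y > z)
(a) Degree: a saddle surface; a quadric, so deg p = 2.
(b) Observable constraints: one z-axis crossing is at z = 0; every point of the y-axis in the box is on the surface.
(c) The integer polynomial consistent with all of this is the stated p. Check: (-2, 0, 0) on the x-axis lies on the surface, and p(-2, 0, 0) = 0. ✓

x*y + 3*z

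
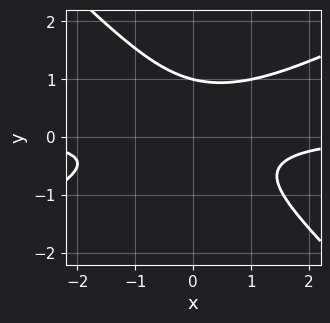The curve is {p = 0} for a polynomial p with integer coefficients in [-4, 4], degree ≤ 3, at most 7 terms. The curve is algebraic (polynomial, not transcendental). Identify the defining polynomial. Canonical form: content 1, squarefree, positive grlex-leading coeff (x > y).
1. Degree: a generic line meets the curve in up to 3 points, so deg p = 3.
2. Against the integer gridlines: it crosses the y-axis at the gridline y = 1; the curve avoids every integer x-axis point in the box.
3. Assembling these constraints gives the stated polynomial.

x^2*y - x*y^2 - 2*y^3 + y^2 + 1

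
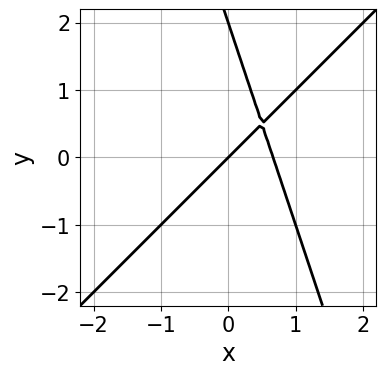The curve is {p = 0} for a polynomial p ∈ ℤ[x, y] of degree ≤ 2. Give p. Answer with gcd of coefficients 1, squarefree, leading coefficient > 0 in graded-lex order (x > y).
3*x^2 - 2*x*y - y^2 - 2*x + 2*y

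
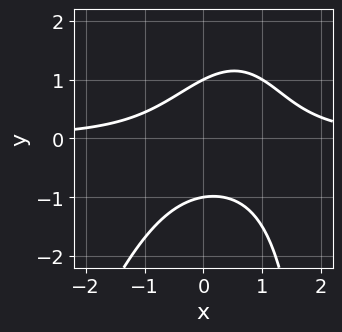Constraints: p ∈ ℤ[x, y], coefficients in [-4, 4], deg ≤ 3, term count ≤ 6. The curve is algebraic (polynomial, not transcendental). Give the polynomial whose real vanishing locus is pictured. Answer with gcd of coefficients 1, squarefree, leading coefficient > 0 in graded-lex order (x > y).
3*x^2*y - x*y^2 - 2*x*y + 3*y^2 - 3

1. The degree is 3 — no degree-2 curve has this shape.
2. Checking where it meets the axes: no x-intercept at any integer in the box; the y-axis gridline crossings are at y ∈ {-1, 1}.
3. These observations pin down the coefficients.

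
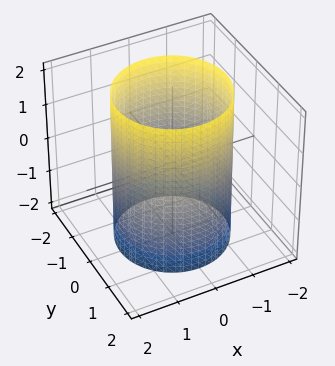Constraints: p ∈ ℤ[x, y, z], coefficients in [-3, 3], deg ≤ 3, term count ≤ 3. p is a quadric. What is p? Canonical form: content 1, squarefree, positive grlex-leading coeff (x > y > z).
Degree: constant cross-section along one axis; a quadric, so deg p = 2.
Symmetries: the z ↦ −z reflection is a symmetry, so z appears only in even powers; rotational symmetry about the z-axis ⇒ p depends on x, y only through x² + y².
Observable constraints: a circular section at z = -1 has radius between 1 and 2; no z-intercept at any integer in the box.
Matching integer coefficients to the picture gives p.

x^2 + y^2 - 2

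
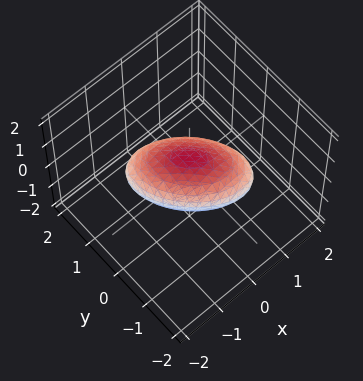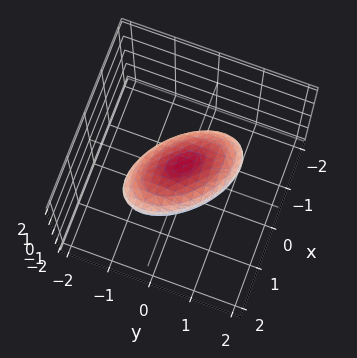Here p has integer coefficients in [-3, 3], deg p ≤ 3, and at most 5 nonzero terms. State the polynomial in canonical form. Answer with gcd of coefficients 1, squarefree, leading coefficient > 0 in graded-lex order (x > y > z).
deg p = 2. The shape is more complex than any degree-1 surface.
From the axis intercepts and sections: the y-axis gridline crossings are at y ∈ {-1, 1}; among the integer gridlines, it crosses the x-axis at x ∈ {-1, 1}.
Matching integer coefficients to the picture gives p.

2*x^2 + 2*x*y + 2*y^2 + 3*z^2 - 2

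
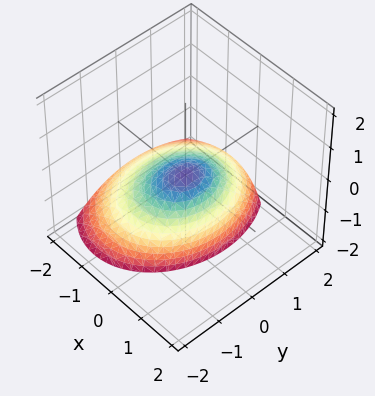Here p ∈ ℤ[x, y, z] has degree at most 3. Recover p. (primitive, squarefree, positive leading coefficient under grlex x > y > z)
3*x^2 - 3*x*z + 2*y^2 + y*z + 3*z

(a) Degree: the shape is more complex than any degree-1 surface, so deg p = 2.
(b) From the axis intercepts and sections: one z-axis crossing is at z = 0; it crosses the x-axis at the gridline x = 0; it meets the y-axis at y = 0 (among the integer gridlines).
(c) Assembling these constraints gives the stated polynomial.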